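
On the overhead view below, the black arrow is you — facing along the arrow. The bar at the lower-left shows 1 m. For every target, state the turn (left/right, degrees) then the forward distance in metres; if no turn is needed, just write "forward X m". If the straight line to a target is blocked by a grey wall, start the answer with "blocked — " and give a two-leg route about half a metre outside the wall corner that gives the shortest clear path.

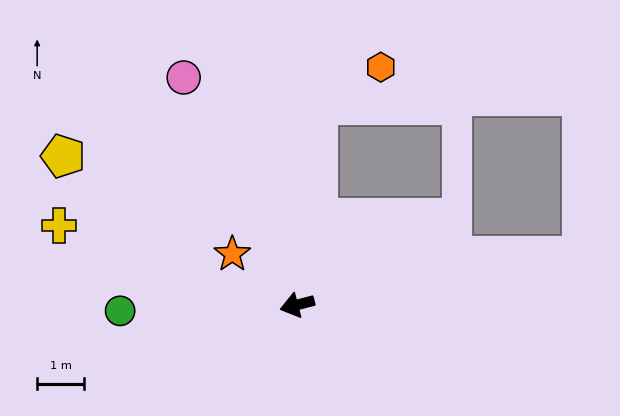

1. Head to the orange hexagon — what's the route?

blocked — turn right 111°, forward 4.3 m, then turn right 53°, forward 1.6 m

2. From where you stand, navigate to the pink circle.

turn right 78°, forward 5.4 m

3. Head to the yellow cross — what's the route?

turn right 33°, forward 5.4 m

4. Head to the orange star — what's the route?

turn right 53°, forward 1.8 m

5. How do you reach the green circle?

turn right 13°, forward 3.8 m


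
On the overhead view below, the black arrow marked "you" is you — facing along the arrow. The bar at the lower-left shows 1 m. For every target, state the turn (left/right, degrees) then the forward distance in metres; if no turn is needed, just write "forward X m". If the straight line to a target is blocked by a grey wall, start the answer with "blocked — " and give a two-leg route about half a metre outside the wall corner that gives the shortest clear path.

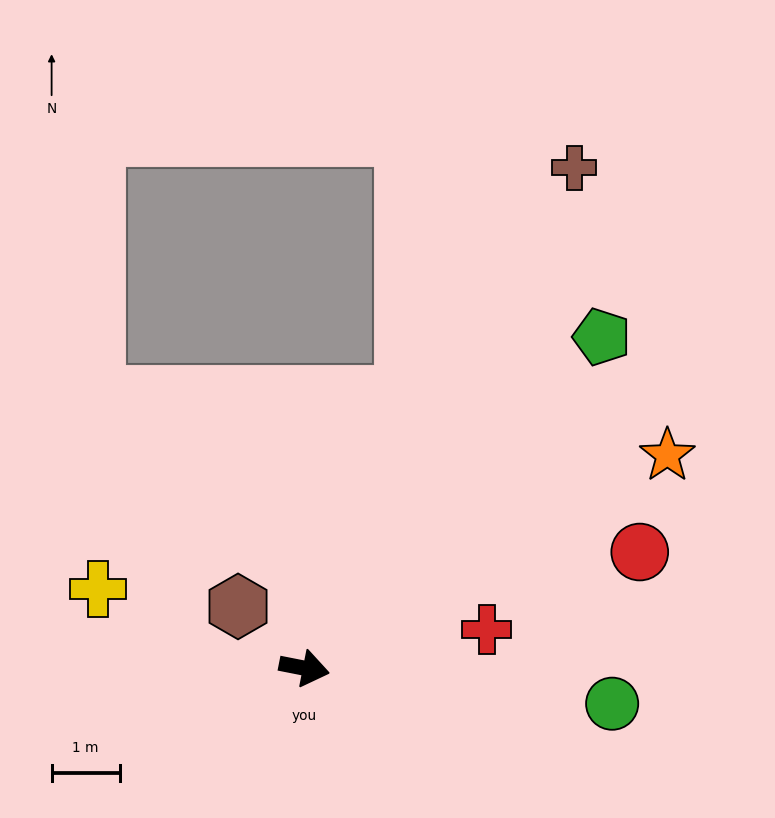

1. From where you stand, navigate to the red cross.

turn left 23°, forward 2.7 m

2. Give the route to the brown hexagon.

turn left 148°, forward 1.3 m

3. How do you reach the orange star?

turn left 42°, forward 6.2 m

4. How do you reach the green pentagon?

turn left 59°, forward 6.6 m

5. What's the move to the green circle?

turn left 5°, forward 4.6 m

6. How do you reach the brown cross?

turn left 73°, forward 8.4 m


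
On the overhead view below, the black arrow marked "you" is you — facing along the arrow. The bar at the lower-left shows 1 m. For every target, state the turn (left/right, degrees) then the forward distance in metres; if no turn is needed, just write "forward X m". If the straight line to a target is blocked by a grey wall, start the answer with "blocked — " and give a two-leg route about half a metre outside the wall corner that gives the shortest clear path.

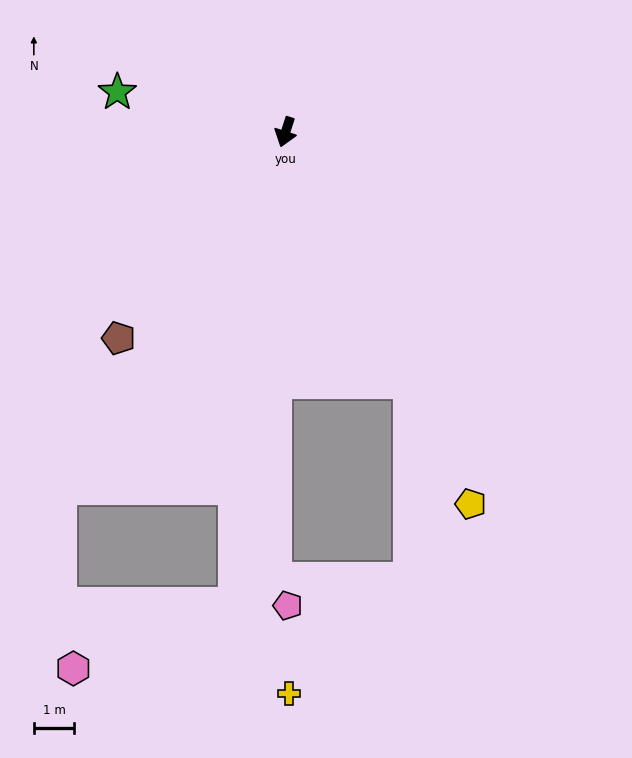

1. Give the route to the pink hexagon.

blocked — turn left 12°, forward 11.7 m, then turn right 62°, forward 4.3 m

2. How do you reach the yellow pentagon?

turn left 44°, forward 10.3 m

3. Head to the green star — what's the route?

turn right 85°, forward 4.3 m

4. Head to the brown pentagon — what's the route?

turn right 21°, forward 6.5 m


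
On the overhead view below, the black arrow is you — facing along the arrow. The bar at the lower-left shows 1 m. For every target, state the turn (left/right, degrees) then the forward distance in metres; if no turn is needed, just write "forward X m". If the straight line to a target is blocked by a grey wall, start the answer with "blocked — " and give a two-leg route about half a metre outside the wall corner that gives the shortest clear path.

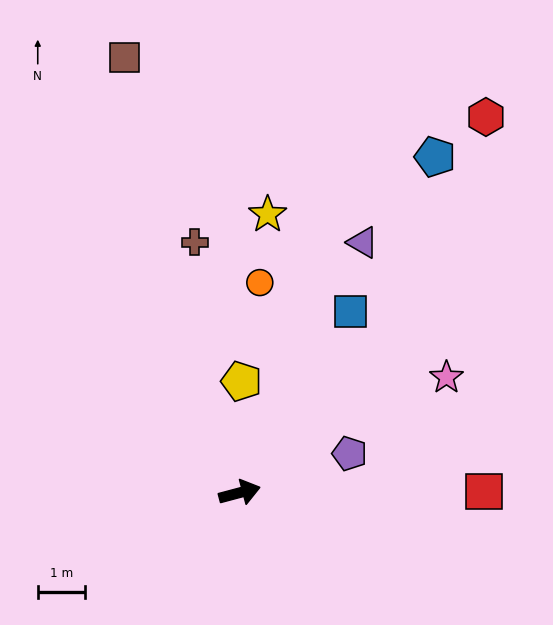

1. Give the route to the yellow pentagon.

turn left 74°, forward 2.4 m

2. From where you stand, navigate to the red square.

turn right 15°, forward 5.2 m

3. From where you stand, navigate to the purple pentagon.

turn left 5°, forward 2.5 m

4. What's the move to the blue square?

turn left 44°, forward 4.5 m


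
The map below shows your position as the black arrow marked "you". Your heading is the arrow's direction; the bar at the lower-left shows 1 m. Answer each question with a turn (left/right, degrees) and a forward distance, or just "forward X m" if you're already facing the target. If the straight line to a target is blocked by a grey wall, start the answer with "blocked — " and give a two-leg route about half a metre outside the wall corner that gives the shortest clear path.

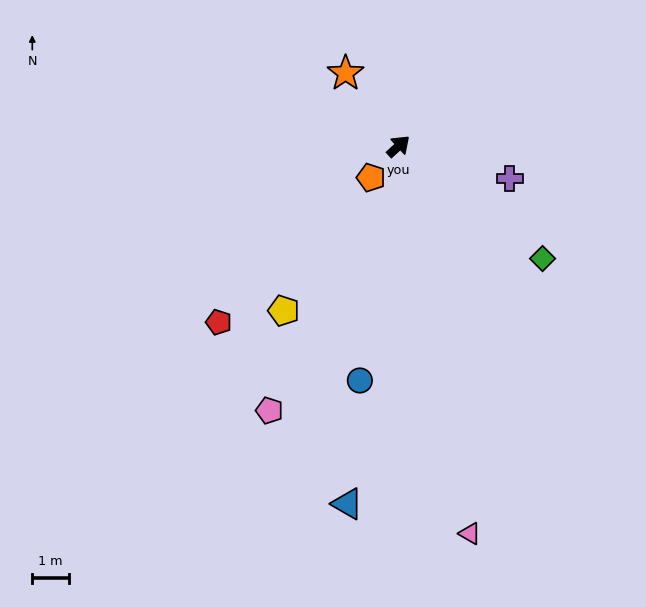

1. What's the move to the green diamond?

turn right 80°, forward 5.0 m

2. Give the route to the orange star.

turn left 84°, forward 2.4 m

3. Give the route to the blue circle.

turn right 142°, forward 6.5 m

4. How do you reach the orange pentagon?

turn right 174°, forward 1.1 m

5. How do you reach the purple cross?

turn right 59°, forward 3.1 m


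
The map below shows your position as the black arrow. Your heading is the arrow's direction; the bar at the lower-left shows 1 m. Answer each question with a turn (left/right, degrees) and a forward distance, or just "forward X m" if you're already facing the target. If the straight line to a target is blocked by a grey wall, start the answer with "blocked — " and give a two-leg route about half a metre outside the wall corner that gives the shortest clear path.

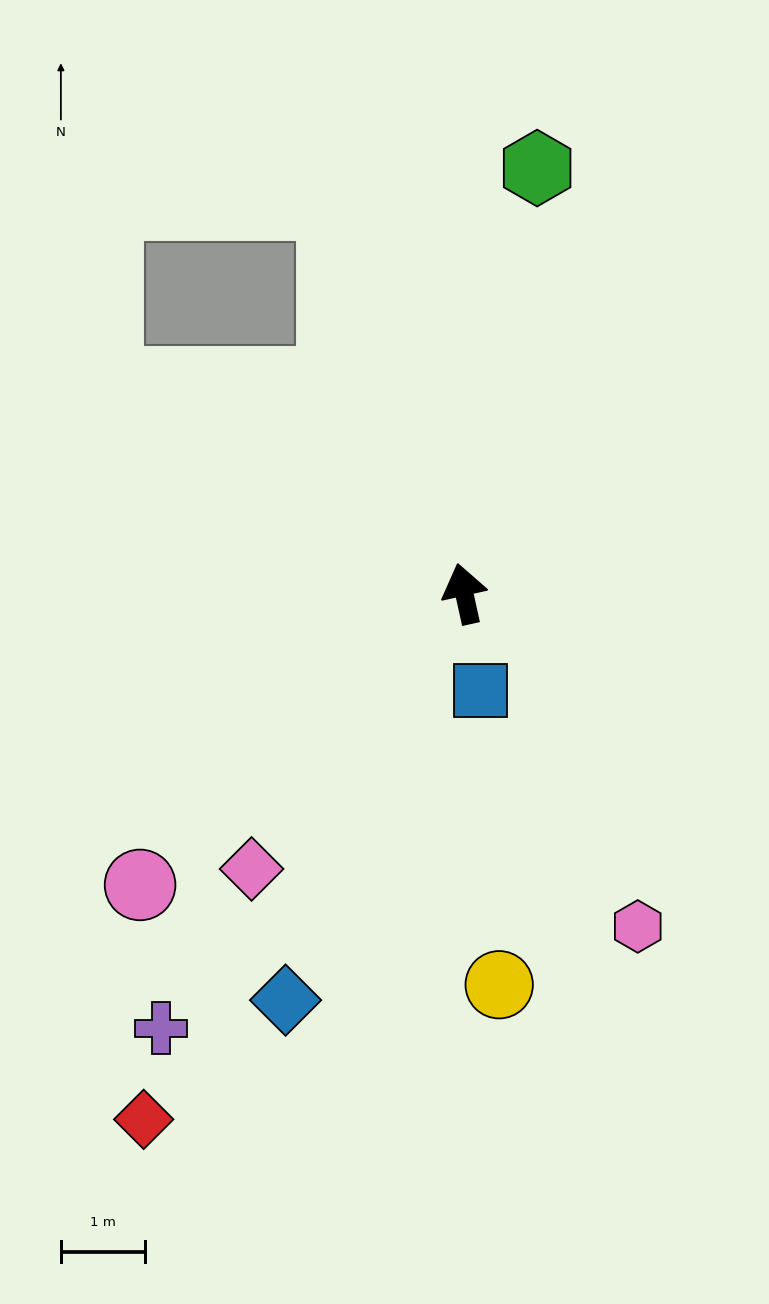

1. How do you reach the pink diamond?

turn left 130°, forward 4.2 m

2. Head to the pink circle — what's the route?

turn left 119°, forward 5.2 m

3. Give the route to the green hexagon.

turn right 22°, forward 5.2 m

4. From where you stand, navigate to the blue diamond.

turn left 144°, forward 5.3 m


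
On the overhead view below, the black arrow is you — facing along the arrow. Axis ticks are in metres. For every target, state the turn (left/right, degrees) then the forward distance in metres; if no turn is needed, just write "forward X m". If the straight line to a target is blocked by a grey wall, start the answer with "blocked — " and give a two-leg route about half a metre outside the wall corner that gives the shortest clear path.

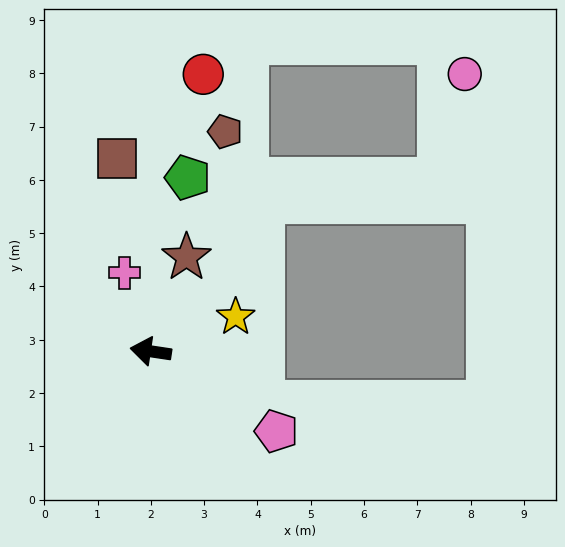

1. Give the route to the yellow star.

turn right 149°, forward 1.7 m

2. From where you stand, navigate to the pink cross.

turn right 63°, forward 1.6 m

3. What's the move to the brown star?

turn right 102°, forward 1.9 m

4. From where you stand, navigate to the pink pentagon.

turn left 156°, forward 2.8 m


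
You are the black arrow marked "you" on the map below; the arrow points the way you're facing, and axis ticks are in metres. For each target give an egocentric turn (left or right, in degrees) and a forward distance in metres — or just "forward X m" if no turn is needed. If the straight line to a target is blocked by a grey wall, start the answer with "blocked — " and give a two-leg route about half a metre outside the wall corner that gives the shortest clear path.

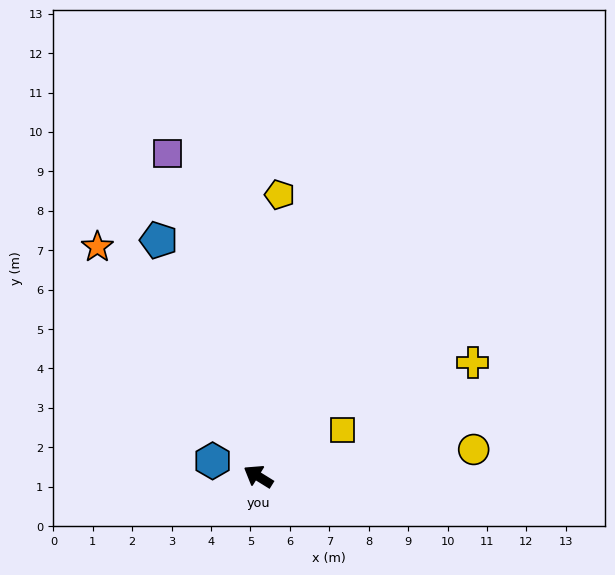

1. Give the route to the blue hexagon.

turn left 13°, forward 1.2 m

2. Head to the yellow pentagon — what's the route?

turn right 63°, forward 7.2 m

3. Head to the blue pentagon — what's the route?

turn right 35°, forward 6.5 m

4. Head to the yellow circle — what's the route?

turn right 141°, forward 5.5 m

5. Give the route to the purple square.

turn right 42°, forward 8.5 m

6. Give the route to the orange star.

turn right 23°, forward 7.1 m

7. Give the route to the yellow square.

turn right 120°, forward 2.4 m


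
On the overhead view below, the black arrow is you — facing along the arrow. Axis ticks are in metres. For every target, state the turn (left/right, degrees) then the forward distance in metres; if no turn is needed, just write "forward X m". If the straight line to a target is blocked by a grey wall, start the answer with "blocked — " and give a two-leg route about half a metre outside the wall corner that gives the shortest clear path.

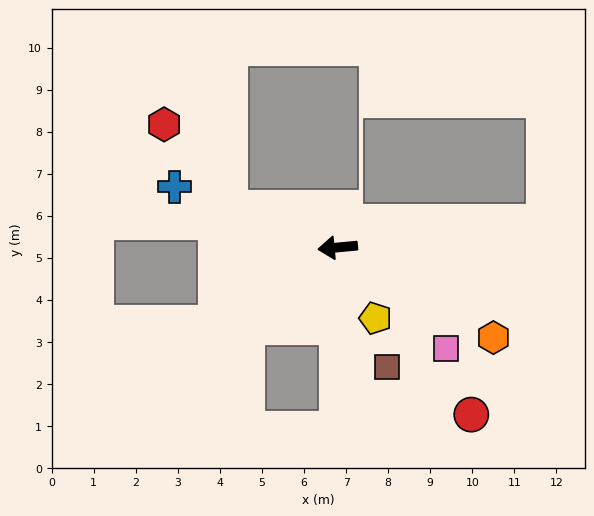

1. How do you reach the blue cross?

turn right 26°, forward 4.1 m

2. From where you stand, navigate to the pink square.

turn left 132°, forward 3.5 m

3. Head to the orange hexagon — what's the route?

turn left 145°, forward 4.3 m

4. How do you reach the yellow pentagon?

turn left 113°, forward 1.9 m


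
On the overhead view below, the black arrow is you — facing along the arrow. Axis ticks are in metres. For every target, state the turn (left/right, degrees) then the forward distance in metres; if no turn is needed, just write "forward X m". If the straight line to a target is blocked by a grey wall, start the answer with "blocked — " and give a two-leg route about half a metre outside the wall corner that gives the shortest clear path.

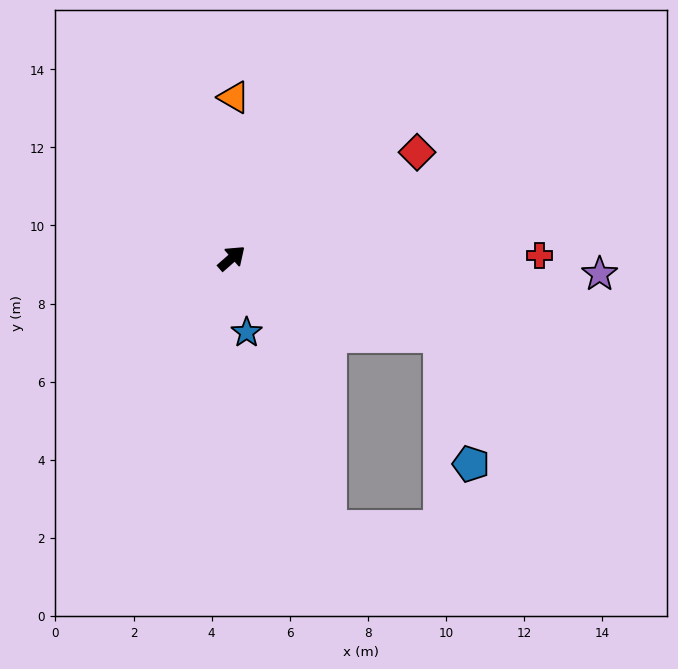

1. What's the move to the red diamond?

turn right 11°, forward 5.5 m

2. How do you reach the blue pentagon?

blocked — turn right 62°, forward 5.7 m, then turn right 55°, forward 3.4 m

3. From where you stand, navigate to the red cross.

turn right 41°, forward 7.9 m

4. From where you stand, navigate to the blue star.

turn right 120°, forward 1.9 m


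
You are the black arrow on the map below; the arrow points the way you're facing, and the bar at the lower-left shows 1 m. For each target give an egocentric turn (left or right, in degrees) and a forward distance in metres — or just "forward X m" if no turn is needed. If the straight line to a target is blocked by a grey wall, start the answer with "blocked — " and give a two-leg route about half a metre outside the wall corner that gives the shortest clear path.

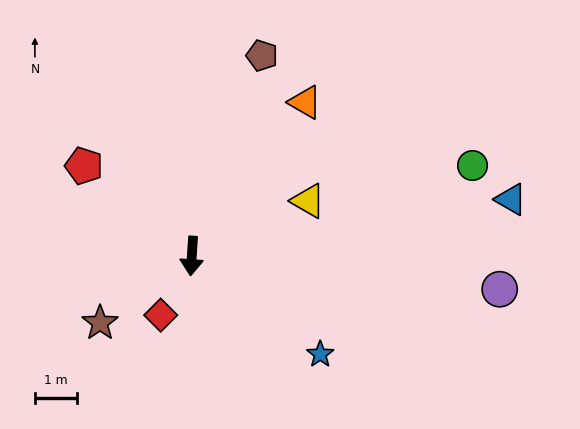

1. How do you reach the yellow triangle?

turn left 119°, forward 3.1 m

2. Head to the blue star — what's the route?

turn left 56°, forward 3.9 m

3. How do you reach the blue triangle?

turn left 104°, forward 7.7 m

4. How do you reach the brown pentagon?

turn left 164°, forward 5.1 m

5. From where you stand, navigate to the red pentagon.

turn right 126°, forward 3.4 m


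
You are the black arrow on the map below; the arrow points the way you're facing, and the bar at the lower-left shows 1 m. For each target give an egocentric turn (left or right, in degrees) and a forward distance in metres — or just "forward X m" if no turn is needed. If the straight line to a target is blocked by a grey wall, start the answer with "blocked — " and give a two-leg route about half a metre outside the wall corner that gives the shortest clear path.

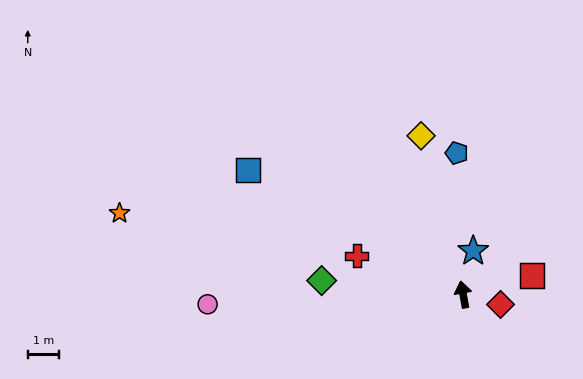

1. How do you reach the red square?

turn right 85°, forward 2.3 m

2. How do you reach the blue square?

turn left 50°, forward 7.9 m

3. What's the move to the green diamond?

turn left 74°, forward 4.5 m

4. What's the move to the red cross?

turn left 60°, forward 3.6 m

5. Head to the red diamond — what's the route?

turn right 115°, forward 1.2 m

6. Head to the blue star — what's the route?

turn right 23°, forward 1.4 m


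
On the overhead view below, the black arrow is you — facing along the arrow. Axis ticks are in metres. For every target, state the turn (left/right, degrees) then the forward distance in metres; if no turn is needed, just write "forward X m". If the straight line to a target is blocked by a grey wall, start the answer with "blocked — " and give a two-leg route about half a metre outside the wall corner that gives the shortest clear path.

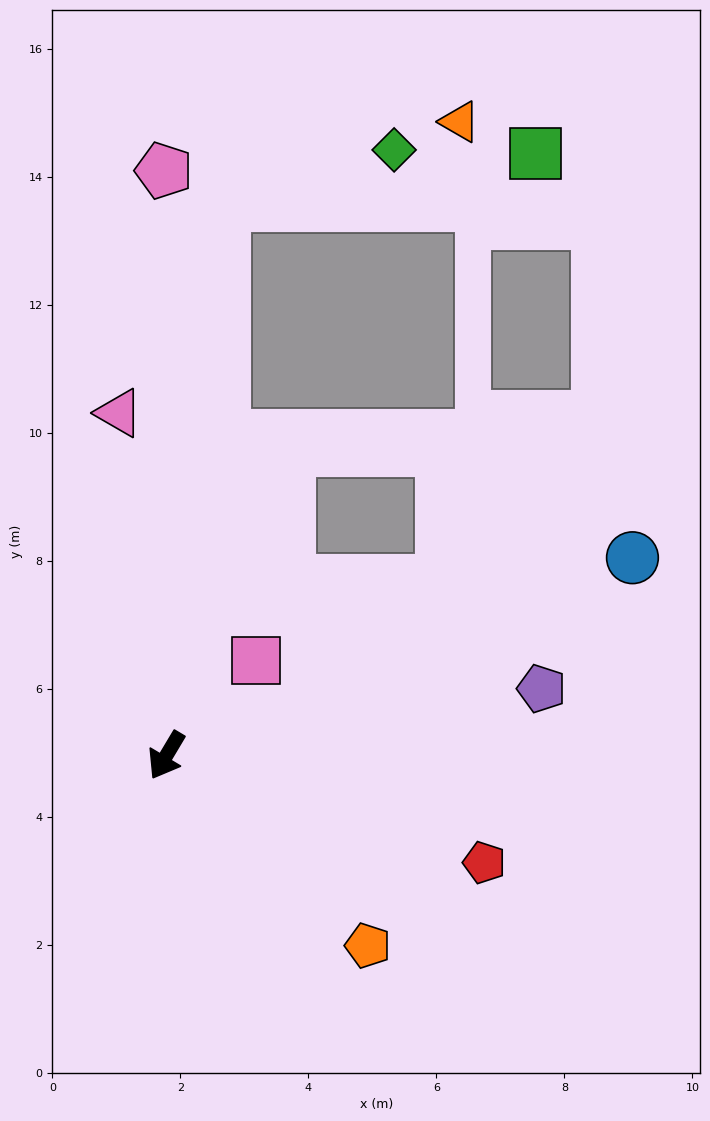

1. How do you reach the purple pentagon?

turn left 131°, forward 6.0 m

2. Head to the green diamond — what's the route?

blocked — turn right 155°, forward 8.7 m, then turn right 67°, forward 2.8 m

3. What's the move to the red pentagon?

turn left 102°, forward 5.2 m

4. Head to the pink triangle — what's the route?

turn right 141°, forward 5.4 m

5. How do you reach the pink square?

turn left 168°, forward 2.0 m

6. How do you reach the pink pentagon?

turn right 149°, forward 9.1 m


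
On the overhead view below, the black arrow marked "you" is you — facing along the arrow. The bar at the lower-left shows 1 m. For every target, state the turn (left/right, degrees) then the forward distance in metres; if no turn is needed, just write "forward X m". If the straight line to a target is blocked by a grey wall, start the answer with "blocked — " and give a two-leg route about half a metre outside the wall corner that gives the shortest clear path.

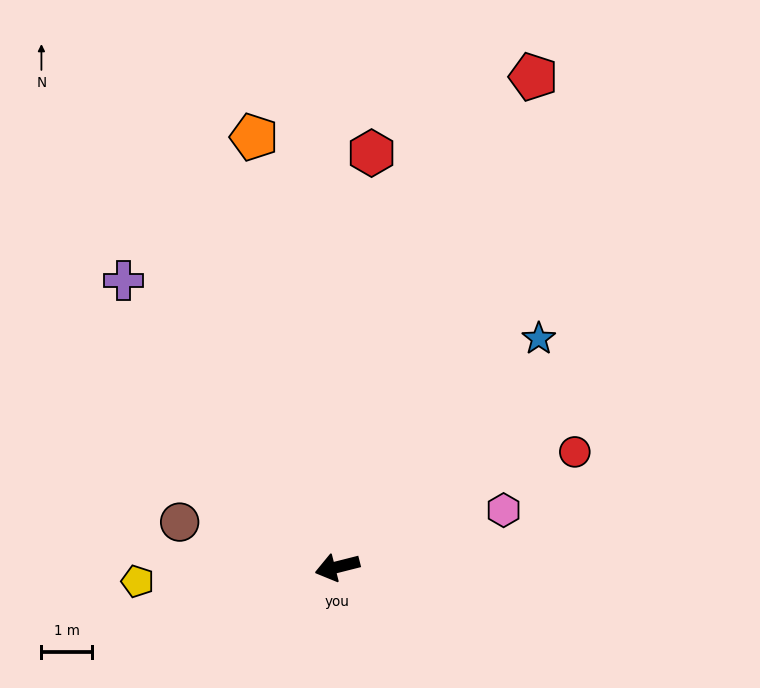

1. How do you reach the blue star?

turn right 146°, forward 6.0 m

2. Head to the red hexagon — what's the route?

turn right 109°, forward 8.1 m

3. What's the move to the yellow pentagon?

turn right 10°, forward 3.9 m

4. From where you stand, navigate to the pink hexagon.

turn right 175°, forward 3.4 m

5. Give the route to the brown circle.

turn right 30°, forward 3.2 m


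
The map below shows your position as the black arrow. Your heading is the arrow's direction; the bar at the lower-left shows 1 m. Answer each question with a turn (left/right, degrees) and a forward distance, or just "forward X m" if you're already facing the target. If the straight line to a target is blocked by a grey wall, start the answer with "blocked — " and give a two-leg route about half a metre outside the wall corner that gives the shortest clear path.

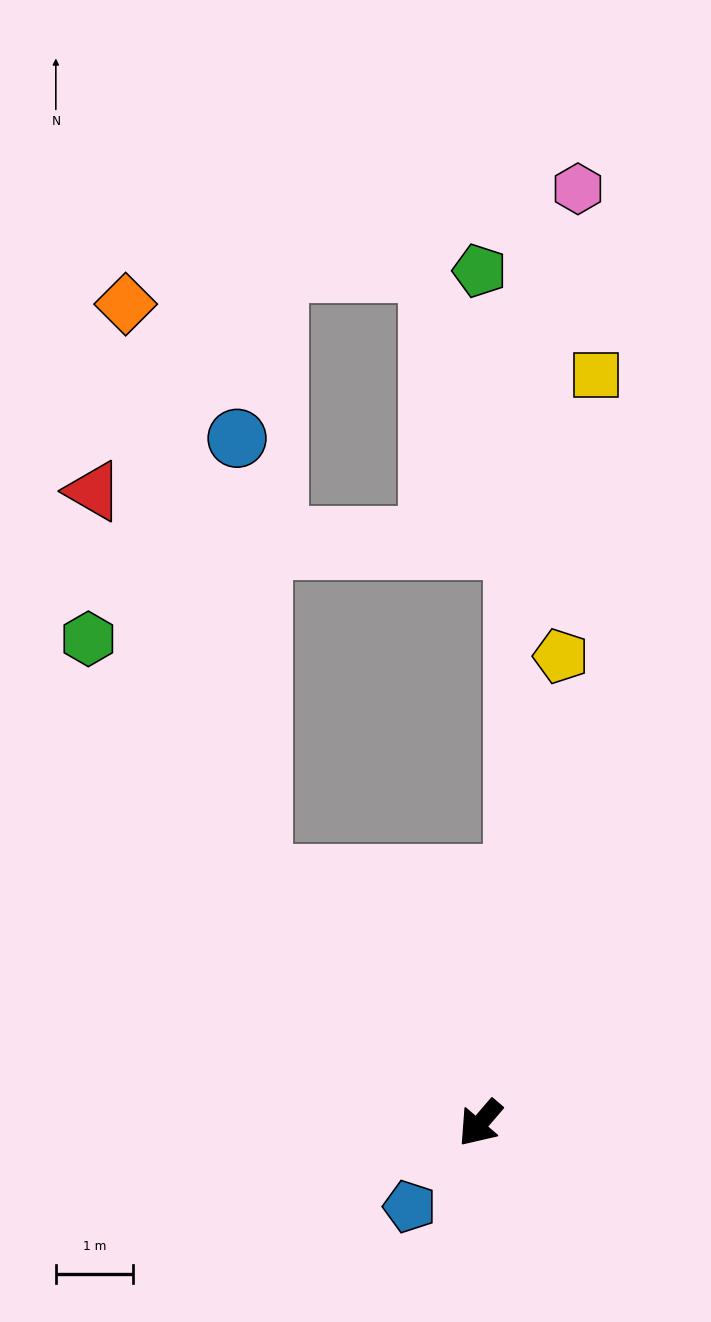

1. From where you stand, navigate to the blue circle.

blocked — turn right 97°, forward 4.3 m, then turn right 39°, forward 5.7 m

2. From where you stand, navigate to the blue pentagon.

forward 1.4 m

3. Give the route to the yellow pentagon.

turn right 149°, forward 6.2 m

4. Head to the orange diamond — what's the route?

blocked — turn right 97°, forward 4.3 m, then turn right 29°, forward 7.7 m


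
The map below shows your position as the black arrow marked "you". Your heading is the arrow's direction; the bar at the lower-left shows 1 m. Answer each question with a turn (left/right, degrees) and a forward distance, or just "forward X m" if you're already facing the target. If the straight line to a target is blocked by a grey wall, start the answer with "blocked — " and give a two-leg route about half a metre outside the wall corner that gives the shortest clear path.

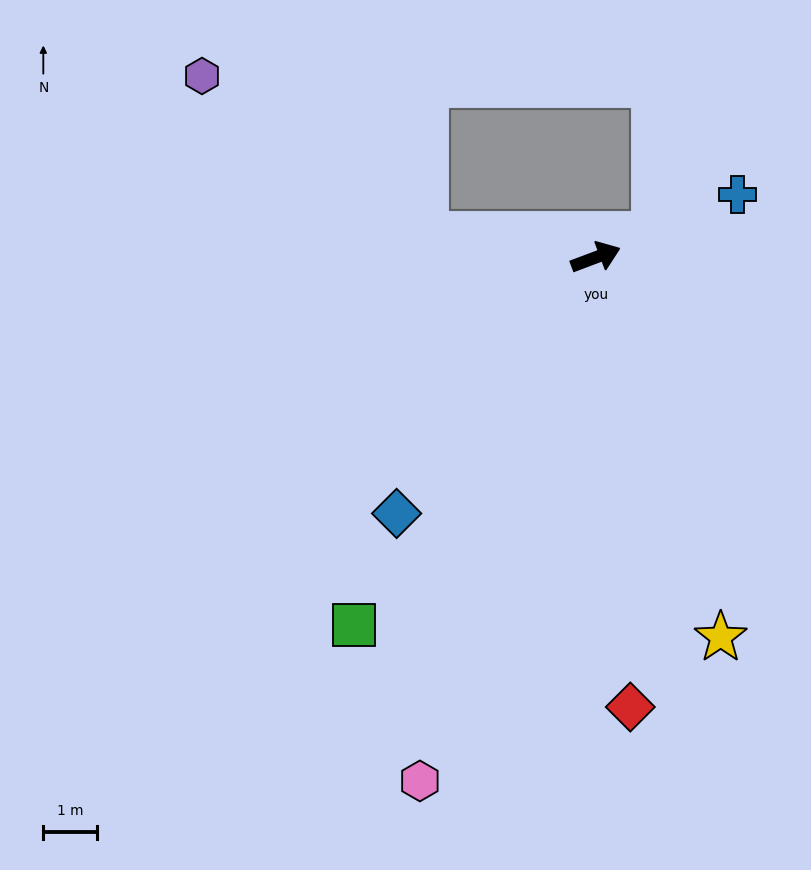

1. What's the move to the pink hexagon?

turn right 129°, forward 10.3 m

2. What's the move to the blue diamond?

turn right 148°, forward 6.0 m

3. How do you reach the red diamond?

turn right 106°, forward 8.4 m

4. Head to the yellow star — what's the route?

turn right 92°, forward 7.4 m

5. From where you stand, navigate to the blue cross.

turn left 3°, forward 2.9 m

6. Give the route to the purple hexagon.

blocked — turn left 152°, forward 3.2 m, then turn right 28°, forward 5.1 m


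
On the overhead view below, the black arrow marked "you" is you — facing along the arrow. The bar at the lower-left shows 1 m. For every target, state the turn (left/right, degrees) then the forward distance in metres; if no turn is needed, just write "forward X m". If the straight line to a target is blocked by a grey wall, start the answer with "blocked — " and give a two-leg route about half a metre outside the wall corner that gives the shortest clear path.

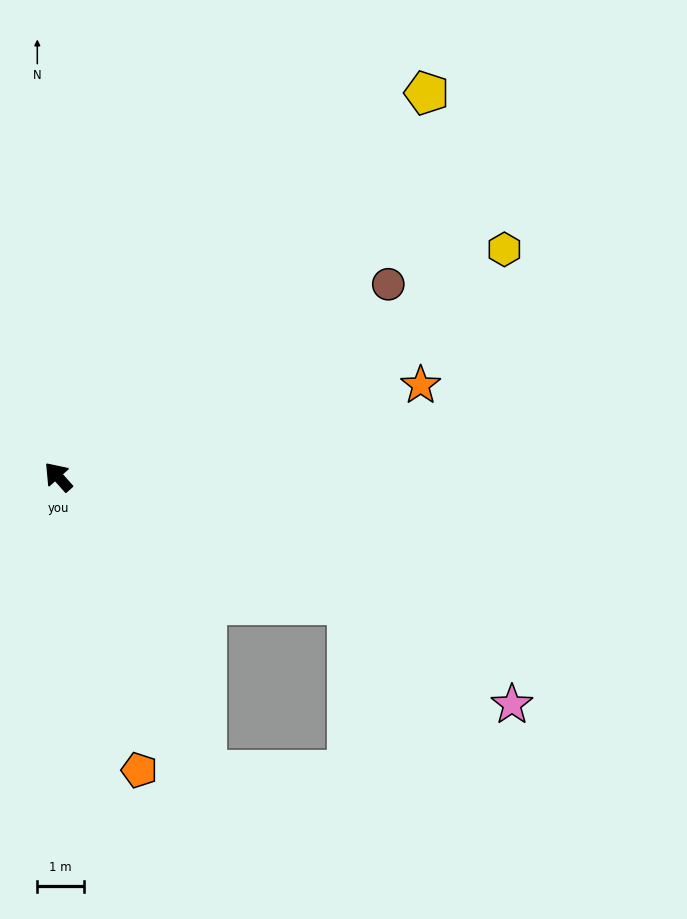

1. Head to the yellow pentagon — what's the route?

turn right 86°, forward 11.4 m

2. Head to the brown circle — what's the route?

turn right 101°, forward 8.2 m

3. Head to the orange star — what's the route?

turn right 118°, forward 8.0 m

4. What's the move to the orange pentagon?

turn left 154°, forward 6.5 m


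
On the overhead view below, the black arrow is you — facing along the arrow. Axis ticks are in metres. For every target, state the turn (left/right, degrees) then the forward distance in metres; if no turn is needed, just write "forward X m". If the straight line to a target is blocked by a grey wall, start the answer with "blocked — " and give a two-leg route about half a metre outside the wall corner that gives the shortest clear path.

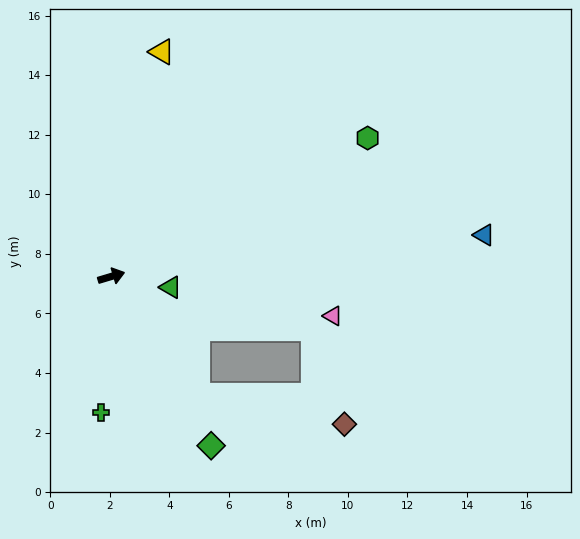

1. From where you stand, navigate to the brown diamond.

blocked — turn right 71°, forward 5.0 m, then turn left 43°, forward 5.0 m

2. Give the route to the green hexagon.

turn left 12°, forward 9.8 m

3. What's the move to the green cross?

turn right 111°, forward 4.6 m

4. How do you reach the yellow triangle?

turn left 61°, forward 7.7 m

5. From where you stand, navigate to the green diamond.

turn right 76°, forward 6.6 m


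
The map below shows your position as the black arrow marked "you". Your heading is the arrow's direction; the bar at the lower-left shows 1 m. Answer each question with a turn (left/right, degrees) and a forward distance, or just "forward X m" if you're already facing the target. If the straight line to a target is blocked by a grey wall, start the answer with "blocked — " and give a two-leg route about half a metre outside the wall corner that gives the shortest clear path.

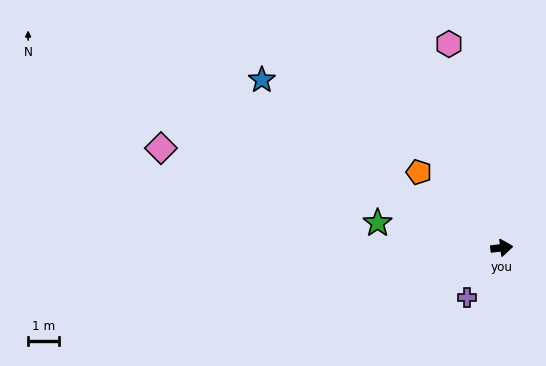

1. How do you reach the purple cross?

turn right 132°, forward 2.0 m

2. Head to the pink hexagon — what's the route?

turn left 98°, forward 6.8 m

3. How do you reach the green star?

turn left 162°, forward 4.1 m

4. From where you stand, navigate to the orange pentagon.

turn left 131°, forward 3.6 m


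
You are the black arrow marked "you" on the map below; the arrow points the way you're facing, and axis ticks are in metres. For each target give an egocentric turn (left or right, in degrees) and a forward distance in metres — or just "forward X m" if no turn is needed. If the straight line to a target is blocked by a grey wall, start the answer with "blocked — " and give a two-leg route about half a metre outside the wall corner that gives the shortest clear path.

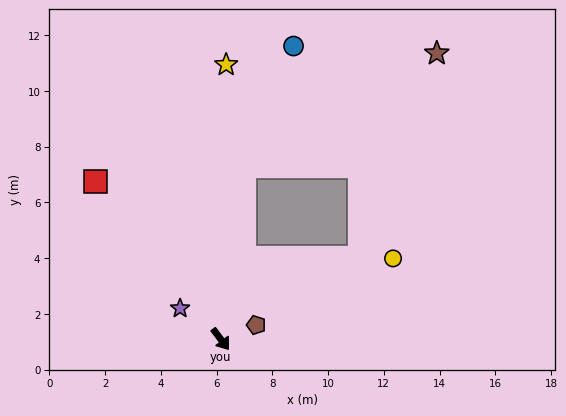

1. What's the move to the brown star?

blocked — turn left 135°, forward 6.3 m, then turn right 52°, forward 8.0 m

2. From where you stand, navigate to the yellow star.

turn left 142°, forward 9.8 m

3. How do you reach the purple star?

turn right 164°, forward 1.8 m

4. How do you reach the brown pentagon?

turn left 75°, forward 1.4 m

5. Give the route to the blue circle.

blocked — turn left 135°, forward 6.3 m, then turn right 14°, forward 4.7 m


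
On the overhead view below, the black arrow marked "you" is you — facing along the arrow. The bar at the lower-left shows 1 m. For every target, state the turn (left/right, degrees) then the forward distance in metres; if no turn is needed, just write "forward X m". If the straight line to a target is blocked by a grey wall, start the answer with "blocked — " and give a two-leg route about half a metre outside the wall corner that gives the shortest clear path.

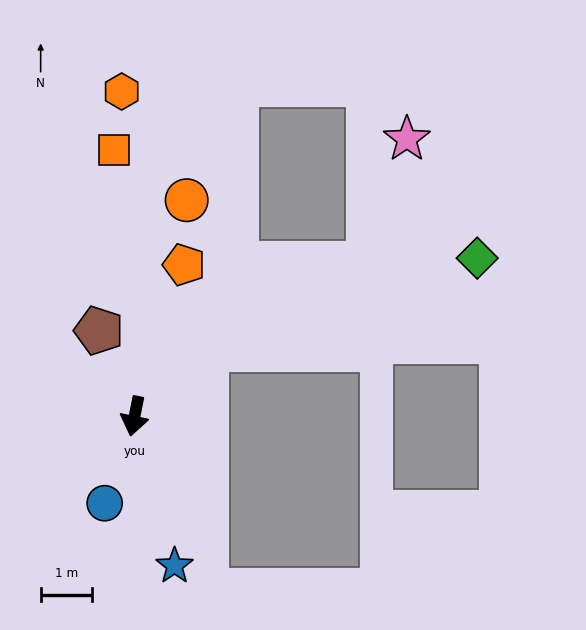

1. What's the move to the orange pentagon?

turn left 173°, forward 3.1 m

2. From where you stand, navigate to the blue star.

turn left 26°, forward 3.0 m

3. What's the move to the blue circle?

turn right 8°, forward 1.8 m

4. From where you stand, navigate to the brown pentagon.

turn right 146°, forward 1.8 m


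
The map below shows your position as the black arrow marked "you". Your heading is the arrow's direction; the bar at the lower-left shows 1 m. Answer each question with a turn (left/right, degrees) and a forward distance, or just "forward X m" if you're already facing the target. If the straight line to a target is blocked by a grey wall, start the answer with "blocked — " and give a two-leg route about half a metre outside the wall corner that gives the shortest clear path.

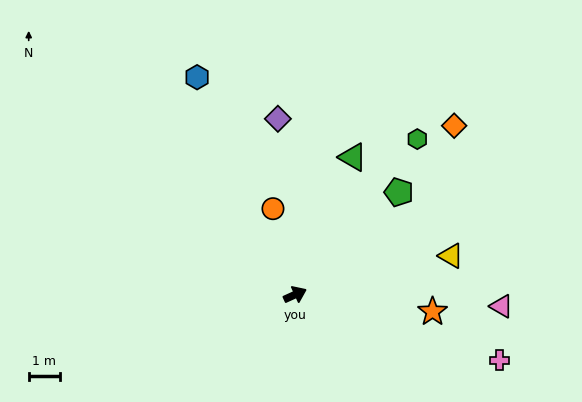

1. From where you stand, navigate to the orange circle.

turn left 80°, forward 2.9 m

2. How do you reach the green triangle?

turn left 43°, forward 4.8 m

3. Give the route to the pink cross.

turn right 42°, forward 6.9 m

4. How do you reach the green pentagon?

turn left 20°, forward 4.7 m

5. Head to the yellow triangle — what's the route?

turn right 10°, forward 5.2 m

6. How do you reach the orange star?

turn right 32°, forward 4.4 m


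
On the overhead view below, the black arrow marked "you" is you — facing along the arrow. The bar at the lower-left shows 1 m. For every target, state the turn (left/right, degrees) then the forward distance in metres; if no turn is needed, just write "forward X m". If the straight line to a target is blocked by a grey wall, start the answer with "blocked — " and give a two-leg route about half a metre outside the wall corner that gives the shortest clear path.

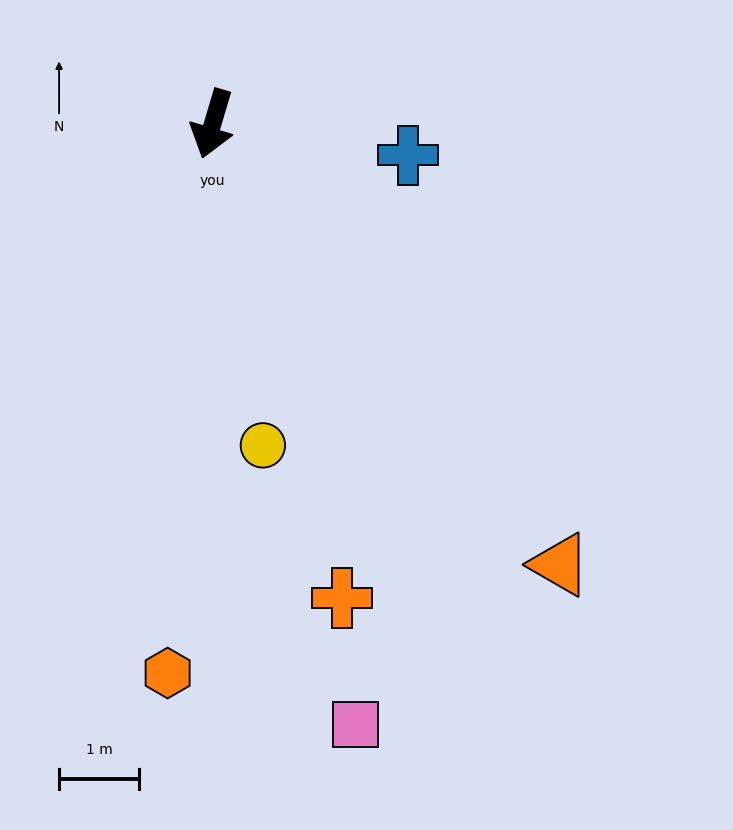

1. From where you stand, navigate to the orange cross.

turn left 32°, forward 6.1 m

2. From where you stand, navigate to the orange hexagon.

turn left 12°, forward 6.9 m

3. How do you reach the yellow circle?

turn left 25°, forward 4.1 m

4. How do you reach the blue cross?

turn left 97°, forward 2.5 m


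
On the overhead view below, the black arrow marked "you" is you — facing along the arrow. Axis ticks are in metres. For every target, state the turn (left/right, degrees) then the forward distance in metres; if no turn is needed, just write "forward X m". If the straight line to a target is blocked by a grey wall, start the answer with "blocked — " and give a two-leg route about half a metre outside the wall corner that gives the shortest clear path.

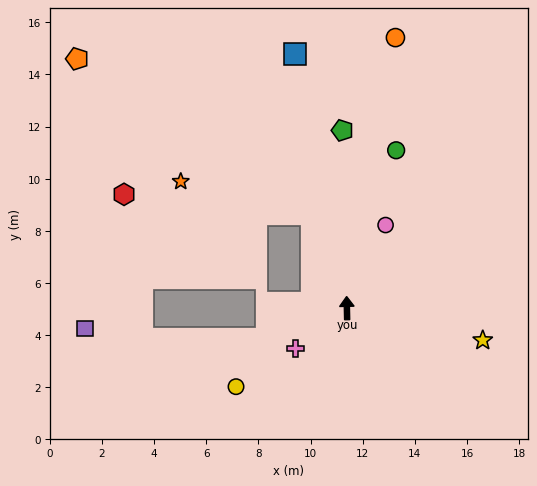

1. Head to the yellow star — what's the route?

turn right 105°, forward 5.4 m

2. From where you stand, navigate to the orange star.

blocked — turn left 19°, forward 3.8 m, then turn left 56°, forward 5.2 m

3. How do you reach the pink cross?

turn left 127°, forward 2.5 m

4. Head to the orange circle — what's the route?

turn right 11°, forward 10.5 m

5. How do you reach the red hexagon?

blocked — turn left 19°, forward 3.8 m, then turn left 64°, forward 7.3 m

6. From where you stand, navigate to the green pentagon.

forward 6.8 m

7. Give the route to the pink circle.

turn right 26°, forward 3.5 m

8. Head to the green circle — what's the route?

turn right 19°, forward 6.3 m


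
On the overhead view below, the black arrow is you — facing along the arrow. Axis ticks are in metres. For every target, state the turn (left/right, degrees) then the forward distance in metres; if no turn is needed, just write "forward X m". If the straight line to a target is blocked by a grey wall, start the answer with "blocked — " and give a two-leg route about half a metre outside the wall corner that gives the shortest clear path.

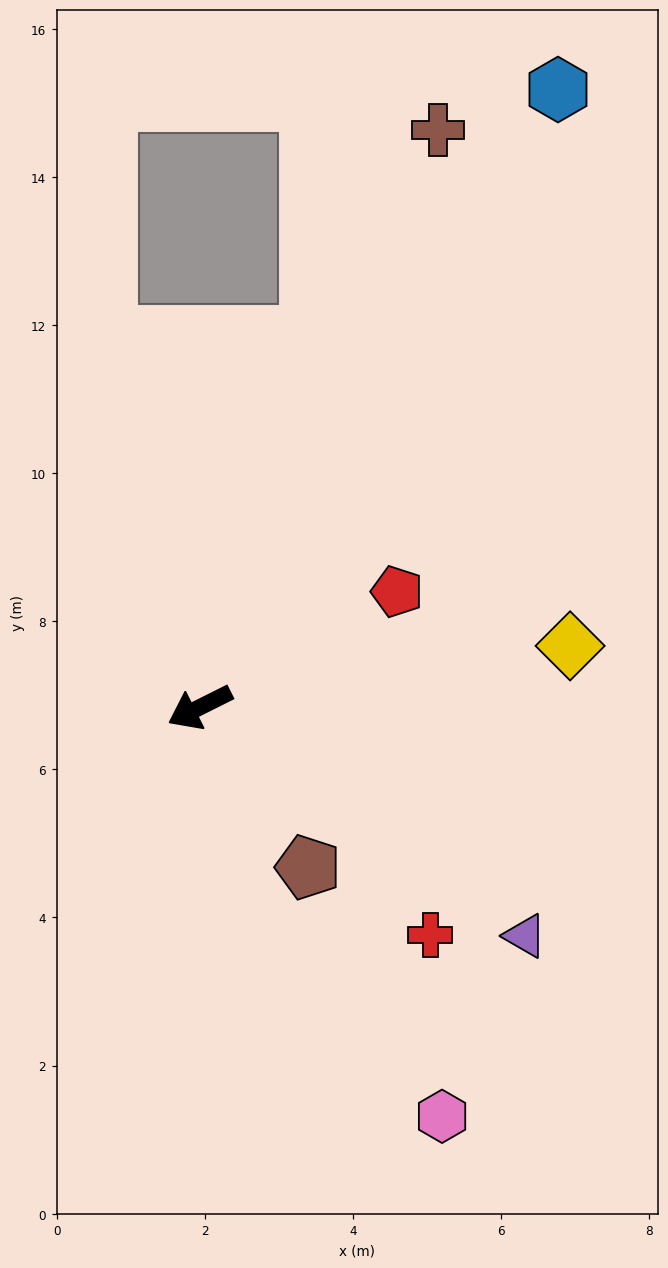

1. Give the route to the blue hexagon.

turn right 147°, forward 9.6 m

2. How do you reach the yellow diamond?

turn left 163°, forward 5.1 m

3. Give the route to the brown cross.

turn right 139°, forward 8.4 m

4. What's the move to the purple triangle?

turn left 118°, forward 5.4 m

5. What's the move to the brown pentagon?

turn left 97°, forward 2.6 m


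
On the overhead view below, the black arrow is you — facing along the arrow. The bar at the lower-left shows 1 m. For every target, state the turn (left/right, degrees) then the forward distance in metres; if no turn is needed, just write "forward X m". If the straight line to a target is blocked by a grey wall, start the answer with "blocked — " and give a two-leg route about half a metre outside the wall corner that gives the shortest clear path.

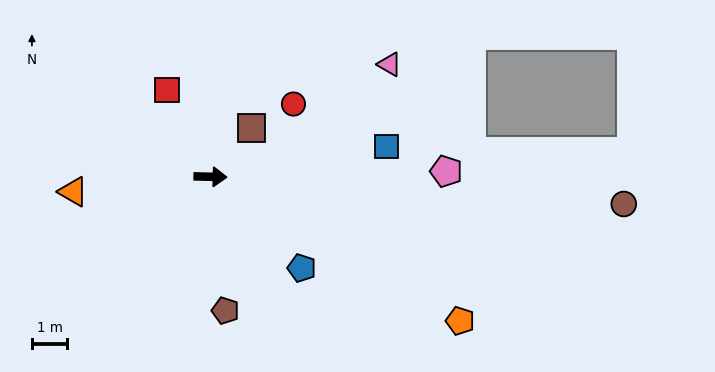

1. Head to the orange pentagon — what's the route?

turn right 29°, forward 8.2 m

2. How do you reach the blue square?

turn left 11°, forward 5.1 m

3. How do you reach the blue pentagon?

turn right 44°, forward 3.7 m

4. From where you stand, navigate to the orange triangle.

turn right 172°, forward 3.9 m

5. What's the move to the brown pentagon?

turn right 82°, forward 3.8 m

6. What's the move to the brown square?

turn left 51°, forward 1.8 m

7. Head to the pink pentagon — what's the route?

turn left 3°, forward 6.7 m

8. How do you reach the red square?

turn left 118°, forward 2.8 m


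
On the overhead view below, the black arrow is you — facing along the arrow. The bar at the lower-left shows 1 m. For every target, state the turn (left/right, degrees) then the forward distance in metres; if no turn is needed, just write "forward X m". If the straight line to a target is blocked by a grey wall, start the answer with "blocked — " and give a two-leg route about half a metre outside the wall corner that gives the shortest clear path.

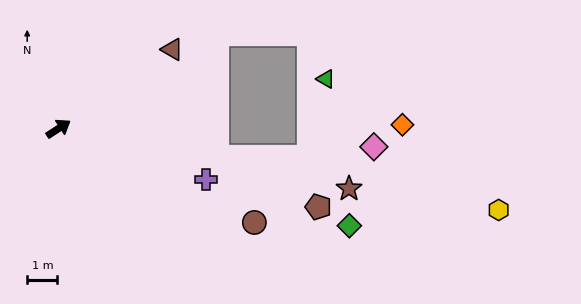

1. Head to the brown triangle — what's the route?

forward 4.6 m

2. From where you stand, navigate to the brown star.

turn right 45°, forward 9.8 m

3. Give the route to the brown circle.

turn right 59°, forward 7.2 m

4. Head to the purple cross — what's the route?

turn right 52°, forward 5.1 m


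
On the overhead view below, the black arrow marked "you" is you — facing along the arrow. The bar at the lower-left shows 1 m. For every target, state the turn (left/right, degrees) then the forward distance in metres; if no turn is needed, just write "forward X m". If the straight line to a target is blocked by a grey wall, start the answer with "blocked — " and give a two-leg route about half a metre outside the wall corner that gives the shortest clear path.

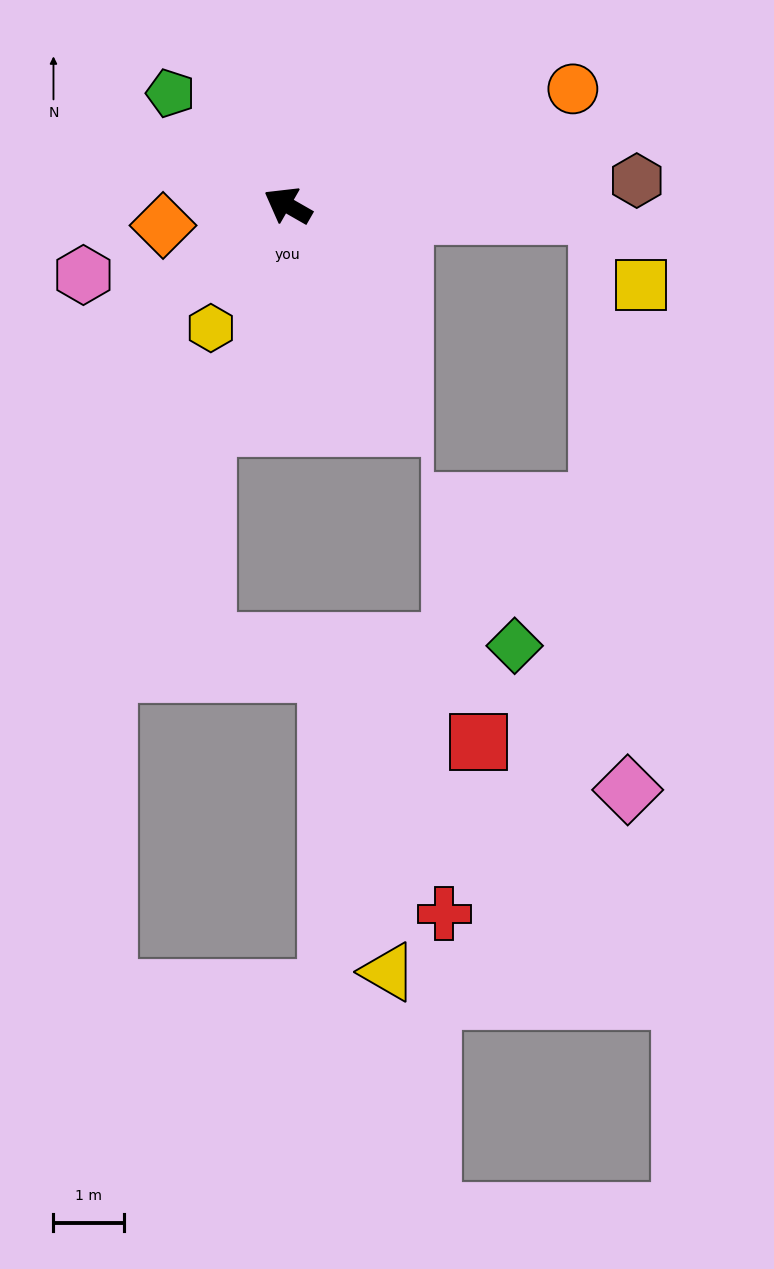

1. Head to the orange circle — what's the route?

turn right 128°, forward 4.4 m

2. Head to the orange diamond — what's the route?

turn left 39°, forward 1.8 m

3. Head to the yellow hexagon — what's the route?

turn left 88°, forward 2.1 m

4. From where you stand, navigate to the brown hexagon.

turn right 146°, forward 5.0 m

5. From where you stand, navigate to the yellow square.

blocked — turn right 152°, forward 4.4 m, then turn right 57°, forward 1.2 m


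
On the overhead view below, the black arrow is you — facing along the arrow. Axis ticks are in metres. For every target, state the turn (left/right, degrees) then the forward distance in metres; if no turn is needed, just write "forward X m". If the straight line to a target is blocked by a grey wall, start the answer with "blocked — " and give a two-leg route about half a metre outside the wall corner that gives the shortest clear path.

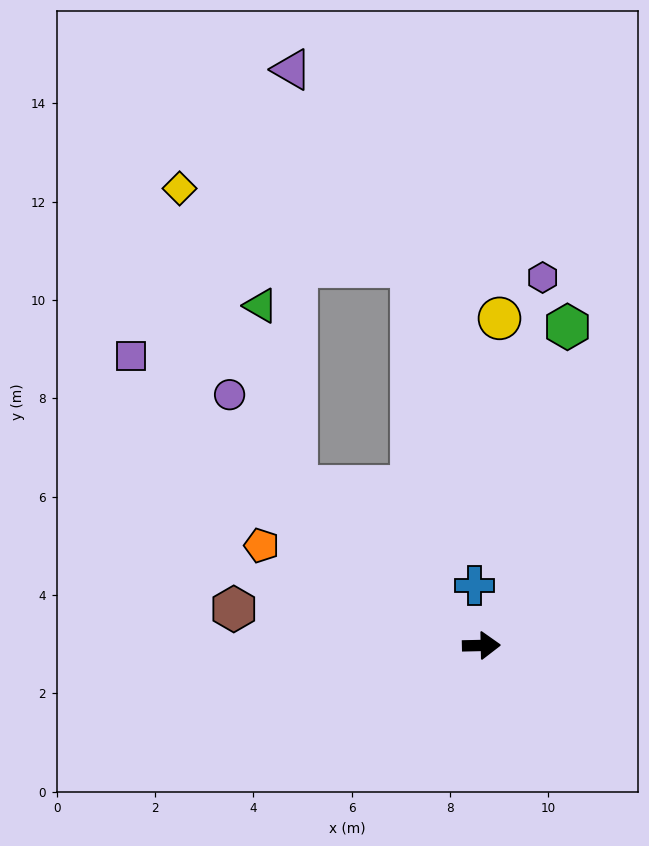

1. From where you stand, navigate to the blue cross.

turn left 95°, forward 1.2 m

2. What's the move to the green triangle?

blocked — turn left 138°, forward 4.9 m, then turn right 38°, forward 3.8 m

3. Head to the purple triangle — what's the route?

blocked — turn left 138°, forward 4.9 m, then turn right 48°, forward 8.5 m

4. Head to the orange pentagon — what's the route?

turn left 154°, forward 4.9 m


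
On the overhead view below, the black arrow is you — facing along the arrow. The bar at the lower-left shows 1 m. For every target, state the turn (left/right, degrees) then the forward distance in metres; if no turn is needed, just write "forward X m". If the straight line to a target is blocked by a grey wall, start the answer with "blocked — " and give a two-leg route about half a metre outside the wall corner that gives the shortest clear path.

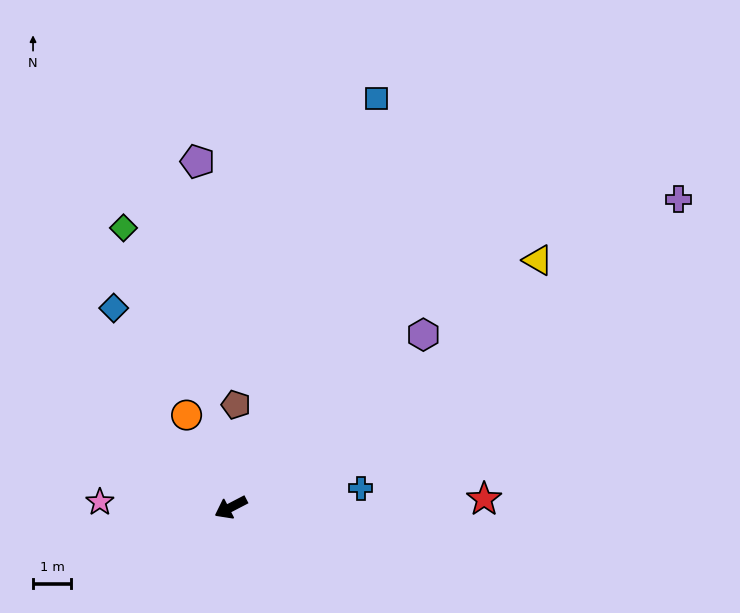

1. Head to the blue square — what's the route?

turn right 137°, forward 11.5 m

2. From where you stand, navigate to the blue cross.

turn left 161°, forward 3.5 m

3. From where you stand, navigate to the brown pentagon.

turn right 120°, forward 2.7 m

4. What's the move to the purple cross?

turn right 173°, forward 14.3 m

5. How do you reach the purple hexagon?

turn right 166°, forward 6.8 m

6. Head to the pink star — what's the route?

turn right 30°, forward 3.5 m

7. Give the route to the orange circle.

turn right 92°, forward 2.7 m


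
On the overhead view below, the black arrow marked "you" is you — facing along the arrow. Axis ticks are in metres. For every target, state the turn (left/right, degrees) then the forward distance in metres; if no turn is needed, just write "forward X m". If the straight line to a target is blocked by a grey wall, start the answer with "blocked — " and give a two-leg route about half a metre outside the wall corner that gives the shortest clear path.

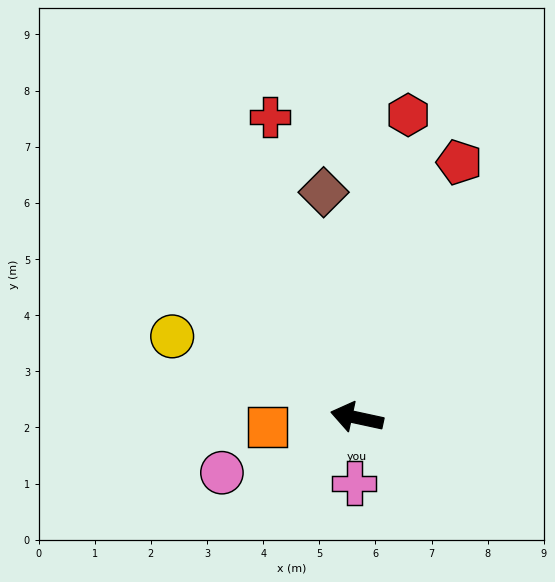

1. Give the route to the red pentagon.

turn right 100°, forward 4.9 m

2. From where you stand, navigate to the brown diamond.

turn right 69°, forward 4.1 m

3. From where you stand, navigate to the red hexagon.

turn right 87°, forward 5.5 m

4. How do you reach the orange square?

turn left 18°, forward 1.6 m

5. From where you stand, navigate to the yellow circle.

turn right 12°, forward 3.6 m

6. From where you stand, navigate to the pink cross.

turn left 100°, forward 1.2 m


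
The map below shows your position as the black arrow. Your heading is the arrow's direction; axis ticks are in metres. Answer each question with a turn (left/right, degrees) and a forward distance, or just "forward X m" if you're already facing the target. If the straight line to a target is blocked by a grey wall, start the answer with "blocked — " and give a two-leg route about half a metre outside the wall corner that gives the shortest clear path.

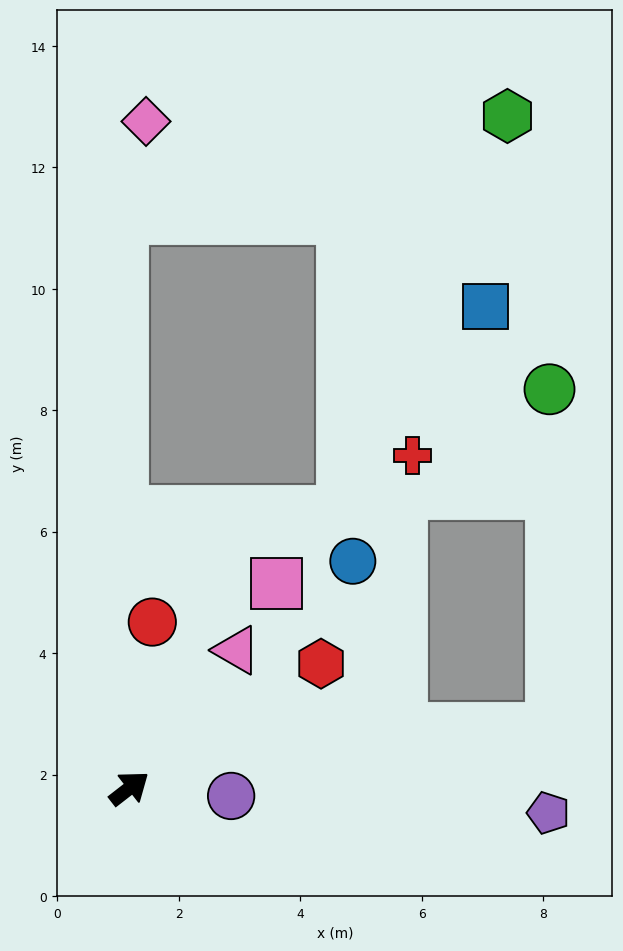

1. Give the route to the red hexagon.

turn right 5°, forward 3.8 m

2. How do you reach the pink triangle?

turn left 14°, forward 2.9 m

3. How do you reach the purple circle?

turn right 42°, forward 1.7 m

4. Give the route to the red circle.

turn left 44°, forward 2.8 m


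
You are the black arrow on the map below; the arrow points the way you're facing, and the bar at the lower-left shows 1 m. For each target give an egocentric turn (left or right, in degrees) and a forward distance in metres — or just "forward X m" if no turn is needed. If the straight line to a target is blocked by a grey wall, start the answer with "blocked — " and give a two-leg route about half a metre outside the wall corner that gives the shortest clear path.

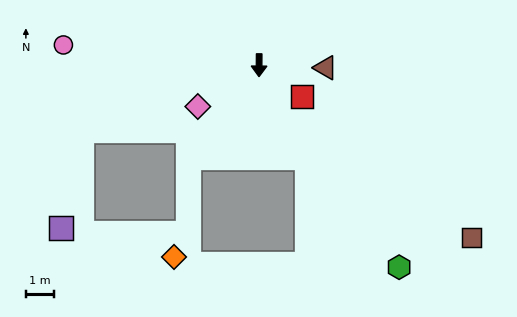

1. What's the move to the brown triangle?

turn left 88°, forward 2.4 m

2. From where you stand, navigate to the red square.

turn left 54°, forward 1.9 m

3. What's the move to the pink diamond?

turn right 56°, forward 2.6 m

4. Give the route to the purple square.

blocked — turn right 69°, forward 6.7 m, then turn left 57°, forward 3.5 m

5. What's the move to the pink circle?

turn right 95°, forward 7.0 m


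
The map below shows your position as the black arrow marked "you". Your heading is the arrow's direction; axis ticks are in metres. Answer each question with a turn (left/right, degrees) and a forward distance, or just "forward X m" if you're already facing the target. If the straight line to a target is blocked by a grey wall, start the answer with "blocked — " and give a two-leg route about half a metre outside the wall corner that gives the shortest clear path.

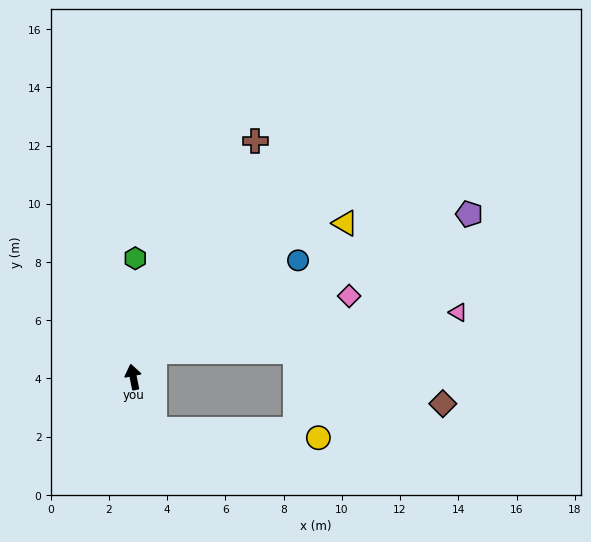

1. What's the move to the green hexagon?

turn right 12°, forward 4.1 m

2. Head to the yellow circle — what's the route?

blocked — turn right 169°, forward 1.9 m, then turn left 65°, forward 5.6 m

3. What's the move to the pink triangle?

blocked — turn right 52°, forward 1.1 m, then turn right 42°, forward 10.5 m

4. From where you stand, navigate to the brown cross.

turn right 39°, forward 9.1 m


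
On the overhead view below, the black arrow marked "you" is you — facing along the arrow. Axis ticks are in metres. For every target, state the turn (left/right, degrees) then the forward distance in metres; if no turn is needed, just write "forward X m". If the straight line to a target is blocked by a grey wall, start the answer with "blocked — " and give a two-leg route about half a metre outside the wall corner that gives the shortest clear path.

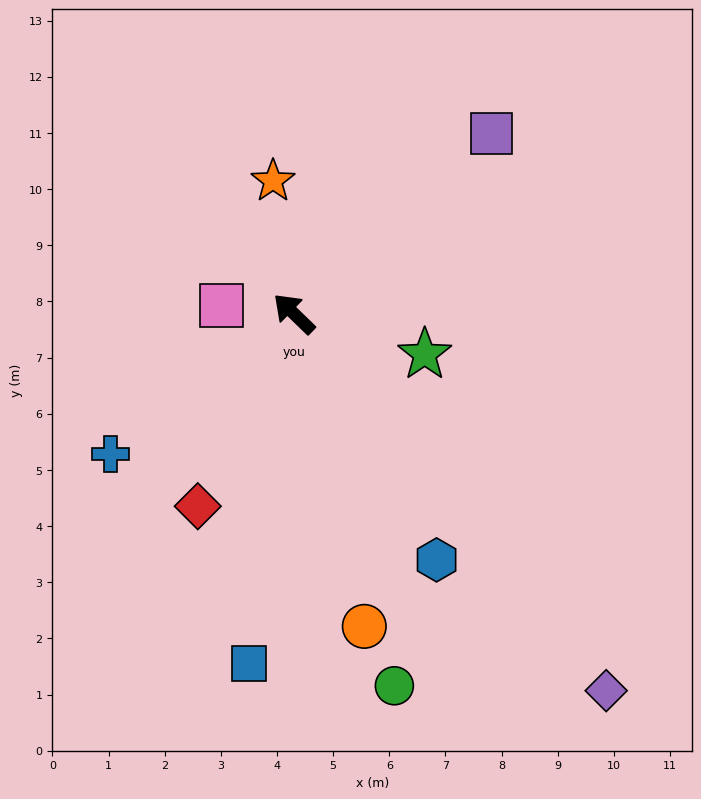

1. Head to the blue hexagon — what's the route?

turn left 164°, forward 5.1 m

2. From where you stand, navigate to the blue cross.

turn left 82°, forward 4.1 m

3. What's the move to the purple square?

turn right 94°, forward 4.8 m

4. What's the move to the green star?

turn right 153°, forward 2.4 m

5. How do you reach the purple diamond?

turn left 174°, forward 8.7 m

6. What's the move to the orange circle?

turn left 147°, forward 5.7 m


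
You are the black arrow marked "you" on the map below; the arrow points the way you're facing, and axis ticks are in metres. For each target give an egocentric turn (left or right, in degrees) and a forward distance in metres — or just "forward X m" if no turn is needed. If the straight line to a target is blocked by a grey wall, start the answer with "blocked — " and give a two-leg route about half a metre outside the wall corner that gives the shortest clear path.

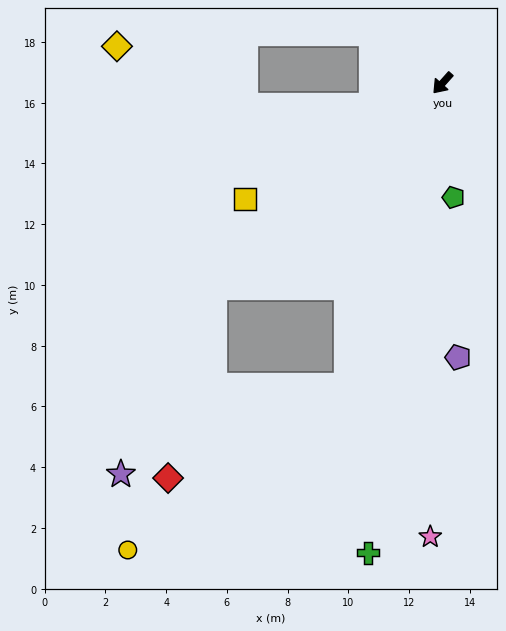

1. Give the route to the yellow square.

turn right 18°, forward 7.5 m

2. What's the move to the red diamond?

blocked — turn right 7°, forward 10.1 m, then turn left 35°, forward 6.5 m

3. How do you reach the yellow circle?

blocked — turn left 24°, forward 10.5 m, then turn right 35°, forward 9.0 m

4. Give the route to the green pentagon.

turn left 47°, forward 3.8 m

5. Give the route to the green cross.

turn left 33°, forward 15.7 m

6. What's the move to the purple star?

blocked — turn right 7°, forward 10.1 m, then turn left 22°, forward 6.9 m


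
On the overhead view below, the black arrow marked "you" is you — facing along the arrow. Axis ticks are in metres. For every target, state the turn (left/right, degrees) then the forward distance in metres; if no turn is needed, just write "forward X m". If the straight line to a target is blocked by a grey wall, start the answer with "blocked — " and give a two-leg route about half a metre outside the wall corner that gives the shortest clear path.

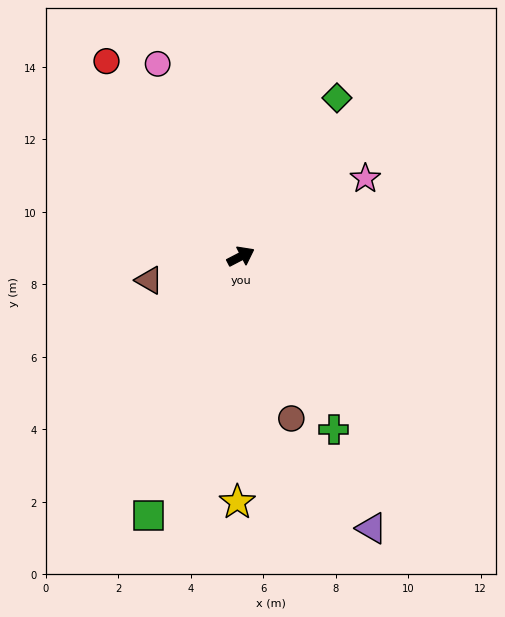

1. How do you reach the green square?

turn right 137°, forward 7.6 m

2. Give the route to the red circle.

turn left 97°, forward 6.5 m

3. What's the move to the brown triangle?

turn left 167°, forward 2.6 m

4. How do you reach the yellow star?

turn right 118°, forward 6.8 m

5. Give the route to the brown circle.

turn right 100°, forward 4.7 m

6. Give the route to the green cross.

turn right 89°, forward 5.4 m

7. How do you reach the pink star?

turn left 5°, forward 4.1 m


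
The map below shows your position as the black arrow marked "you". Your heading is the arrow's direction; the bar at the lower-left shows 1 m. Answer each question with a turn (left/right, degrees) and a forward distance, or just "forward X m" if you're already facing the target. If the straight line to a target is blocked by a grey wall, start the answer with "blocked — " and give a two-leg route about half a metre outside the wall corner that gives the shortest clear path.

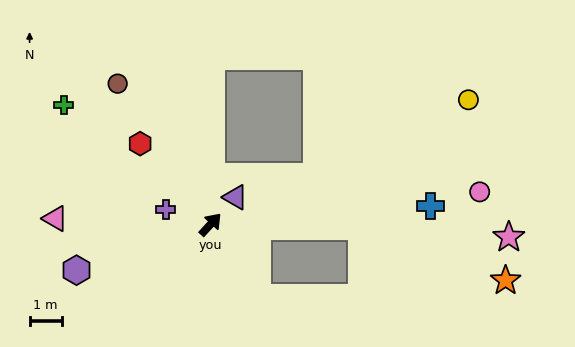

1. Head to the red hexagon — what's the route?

turn left 84°, forward 3.3 m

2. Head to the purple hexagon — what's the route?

turn left 151°, forward 4.4 m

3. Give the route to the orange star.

blocked — turn right 48°, forward 4.7 m, then turn right 20°, forward 4.8 m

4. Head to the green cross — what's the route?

turn left 93°, forward 5.9 m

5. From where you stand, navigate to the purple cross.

turn left 114°, forward 1.5 m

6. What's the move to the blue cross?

turn right 43°, forward 6.9 m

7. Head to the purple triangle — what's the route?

forward 1.1 m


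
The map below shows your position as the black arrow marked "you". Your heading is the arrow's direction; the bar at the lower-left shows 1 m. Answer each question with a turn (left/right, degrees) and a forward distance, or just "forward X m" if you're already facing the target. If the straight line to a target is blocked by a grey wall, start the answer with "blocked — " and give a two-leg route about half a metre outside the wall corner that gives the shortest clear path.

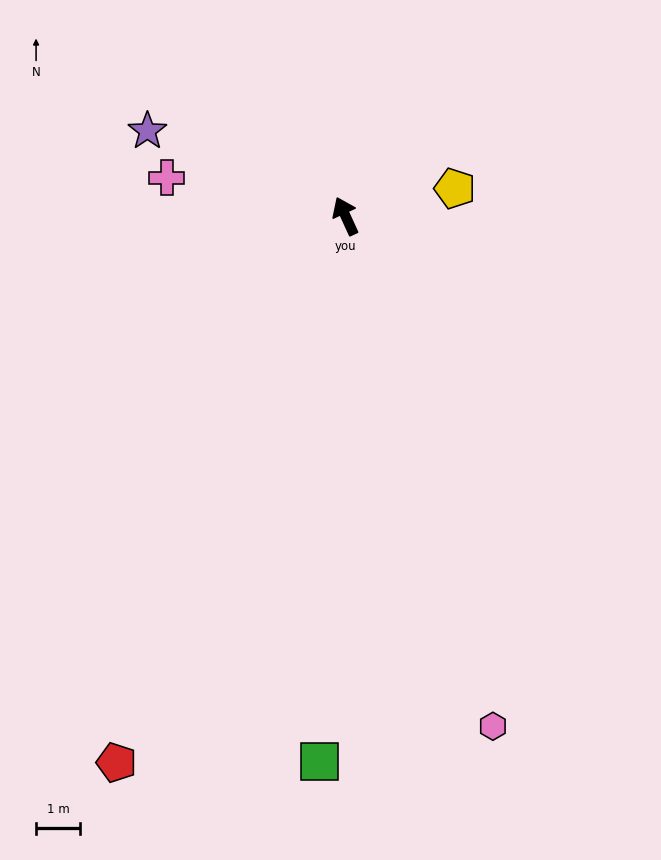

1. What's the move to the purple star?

turn left 42°, forward 4.9 m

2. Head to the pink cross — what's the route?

turn left 53°, forward 4.1 m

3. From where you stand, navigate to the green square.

turn left 153°, forward 12.3 m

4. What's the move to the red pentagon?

turn left 133°, forward 13.3 m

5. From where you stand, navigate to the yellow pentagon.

turn right 100°, forward 2.5 m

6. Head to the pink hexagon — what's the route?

turn left 172°, forward 12.0 m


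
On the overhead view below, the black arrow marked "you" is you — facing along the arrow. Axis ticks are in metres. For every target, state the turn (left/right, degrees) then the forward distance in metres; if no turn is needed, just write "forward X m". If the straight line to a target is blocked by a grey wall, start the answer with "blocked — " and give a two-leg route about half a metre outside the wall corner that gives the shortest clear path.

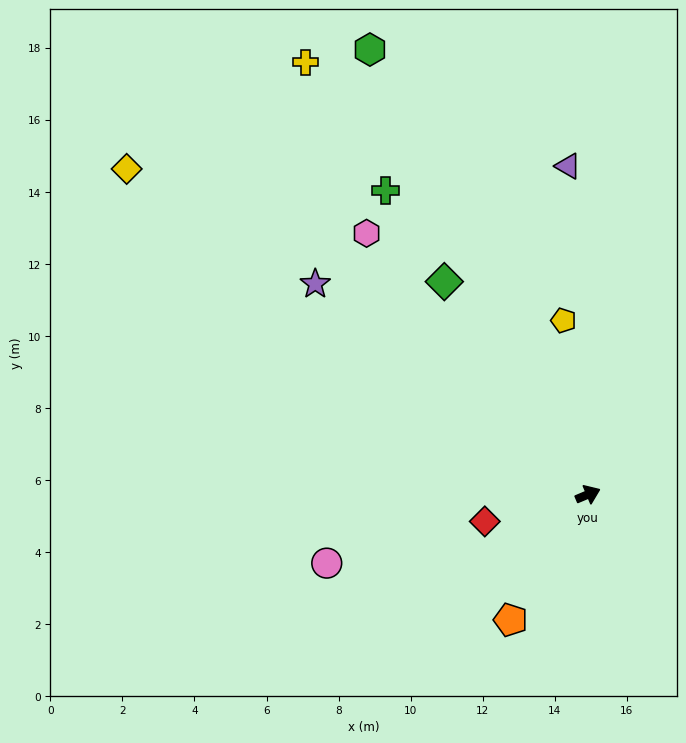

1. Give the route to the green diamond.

turn left 101°, forward 7.1 m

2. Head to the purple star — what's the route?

turn left 119°, forward 9.6 m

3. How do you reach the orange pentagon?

turn right 145°, forward 4.1 m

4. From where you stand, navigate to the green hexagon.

turn left 93°, forward 13.8 m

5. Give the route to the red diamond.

turn left 172°, forward 3.0 m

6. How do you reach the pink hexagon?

turn left 107°, forward 9.5 m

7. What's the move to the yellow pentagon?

turn left 75°, forward 4.9 m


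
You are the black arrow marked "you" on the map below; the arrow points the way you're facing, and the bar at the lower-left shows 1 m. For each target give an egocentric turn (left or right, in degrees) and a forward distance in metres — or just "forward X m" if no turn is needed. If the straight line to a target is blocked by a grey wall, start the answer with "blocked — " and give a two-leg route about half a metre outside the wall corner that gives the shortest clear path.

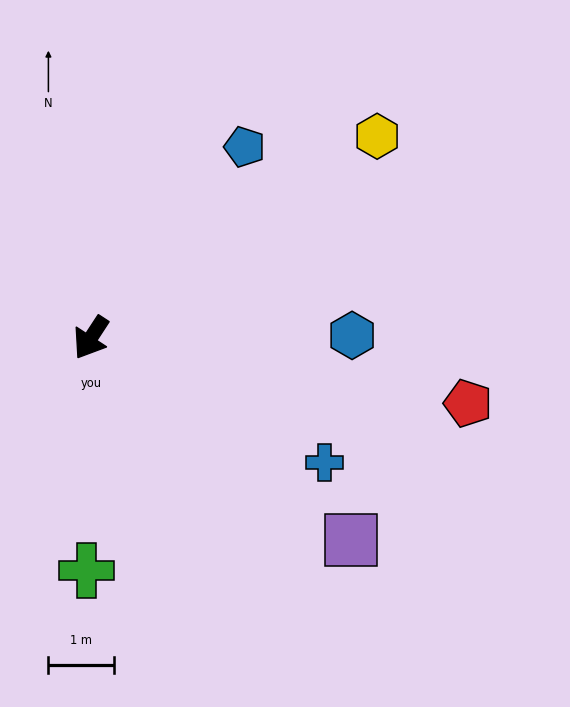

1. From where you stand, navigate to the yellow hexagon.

turn left 158°, forward 5.4 m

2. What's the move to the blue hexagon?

turn left 124°, forward 4.0 m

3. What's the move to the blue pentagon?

turn left 174°, forward 3.8 m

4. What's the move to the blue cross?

turn left 95°, forward 4.1 m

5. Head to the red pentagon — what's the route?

turn left 113°, forward 5.9 m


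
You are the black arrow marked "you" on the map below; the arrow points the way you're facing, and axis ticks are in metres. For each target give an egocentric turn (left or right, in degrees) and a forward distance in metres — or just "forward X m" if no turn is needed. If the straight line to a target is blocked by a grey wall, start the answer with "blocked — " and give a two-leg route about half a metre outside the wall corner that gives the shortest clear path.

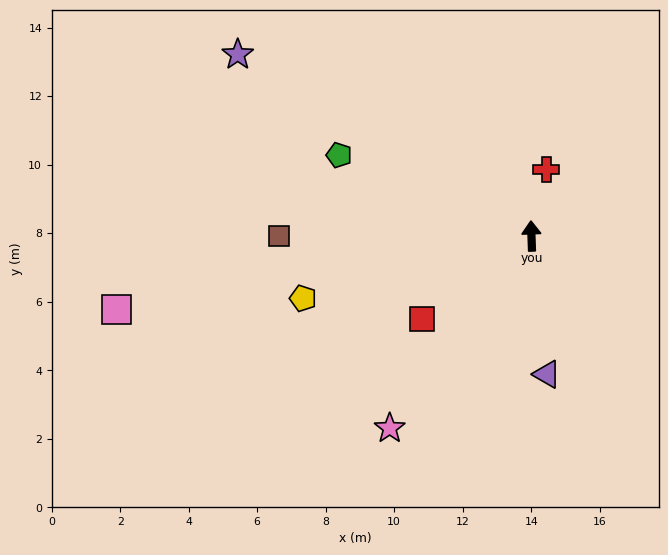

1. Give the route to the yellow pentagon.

turn left 103°, forward 6.9 m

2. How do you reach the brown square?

turn left 88°, forward 7.4 m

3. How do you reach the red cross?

turn right 15°, forward 2.0 m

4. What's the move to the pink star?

turn left 142°, forward 7.0 m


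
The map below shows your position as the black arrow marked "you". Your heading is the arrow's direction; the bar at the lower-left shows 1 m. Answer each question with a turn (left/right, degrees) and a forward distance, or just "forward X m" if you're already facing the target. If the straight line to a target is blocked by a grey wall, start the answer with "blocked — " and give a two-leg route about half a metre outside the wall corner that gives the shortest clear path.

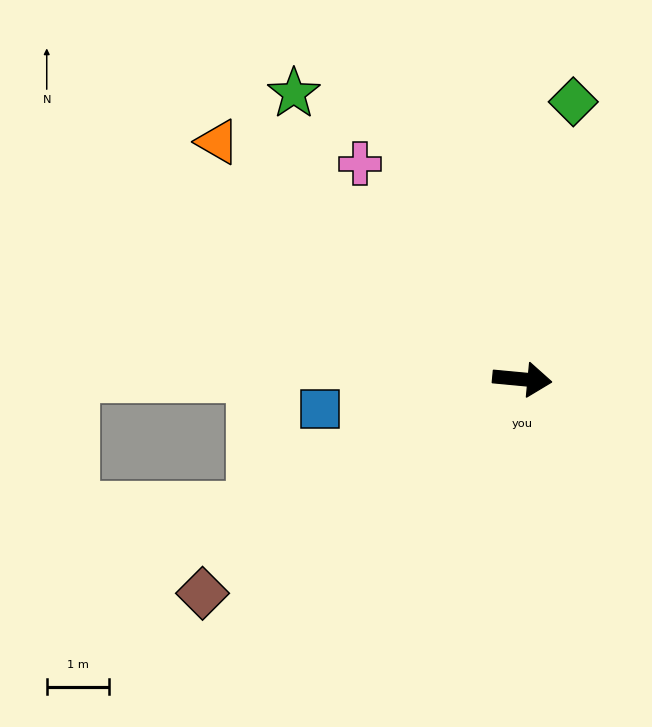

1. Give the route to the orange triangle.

turn left 147°, forward 6.2 m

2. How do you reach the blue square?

turn right 166°, forward 3.3 m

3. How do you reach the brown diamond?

turn right 141°, forward 6.1 m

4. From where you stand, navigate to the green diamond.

turn left 85°, forward 4.5 m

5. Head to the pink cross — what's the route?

turn left 132°, forward 4.3 m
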